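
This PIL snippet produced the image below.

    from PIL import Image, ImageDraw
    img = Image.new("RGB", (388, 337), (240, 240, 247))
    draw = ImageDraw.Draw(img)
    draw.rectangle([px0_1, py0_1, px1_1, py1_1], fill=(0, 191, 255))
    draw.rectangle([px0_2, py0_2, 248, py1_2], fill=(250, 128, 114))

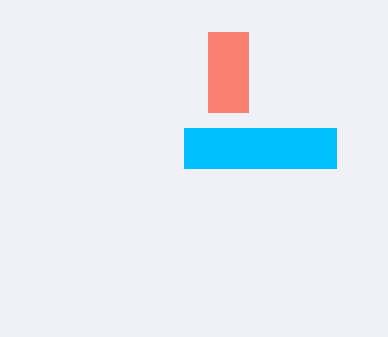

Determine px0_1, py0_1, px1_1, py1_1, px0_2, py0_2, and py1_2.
px0_1 = 184
py0_1 = 128
px1_1 = 336
py1_1 = 168
px0_2 = 208
py0_2 = 32
py1_2 = 112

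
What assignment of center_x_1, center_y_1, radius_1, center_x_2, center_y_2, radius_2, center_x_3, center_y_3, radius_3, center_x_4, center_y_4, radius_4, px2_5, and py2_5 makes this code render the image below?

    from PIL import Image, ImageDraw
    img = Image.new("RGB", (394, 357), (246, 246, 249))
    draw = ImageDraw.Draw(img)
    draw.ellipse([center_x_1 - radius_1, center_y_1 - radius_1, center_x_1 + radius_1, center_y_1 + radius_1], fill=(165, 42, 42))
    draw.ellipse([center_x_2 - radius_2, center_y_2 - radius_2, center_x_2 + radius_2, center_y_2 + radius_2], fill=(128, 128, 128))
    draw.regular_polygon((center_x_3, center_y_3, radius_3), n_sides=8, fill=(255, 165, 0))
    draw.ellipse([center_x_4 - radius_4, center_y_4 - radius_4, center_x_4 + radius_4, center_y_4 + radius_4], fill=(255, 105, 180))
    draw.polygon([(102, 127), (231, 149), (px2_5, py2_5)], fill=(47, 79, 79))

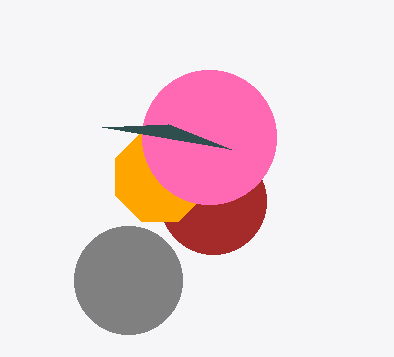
center_x_1 = 213
center_y_1 = 201
radius_1 = 53
center_x_2 = 128
center_y_2 = 280
radius_2 = 54
center_x_3 = 160
center_y_3 = 177
radius_3 = 48
center_x_4 = 209
center_y_4 = 137
radius_4 = 67
px2_5 = 168
py2_5 = 124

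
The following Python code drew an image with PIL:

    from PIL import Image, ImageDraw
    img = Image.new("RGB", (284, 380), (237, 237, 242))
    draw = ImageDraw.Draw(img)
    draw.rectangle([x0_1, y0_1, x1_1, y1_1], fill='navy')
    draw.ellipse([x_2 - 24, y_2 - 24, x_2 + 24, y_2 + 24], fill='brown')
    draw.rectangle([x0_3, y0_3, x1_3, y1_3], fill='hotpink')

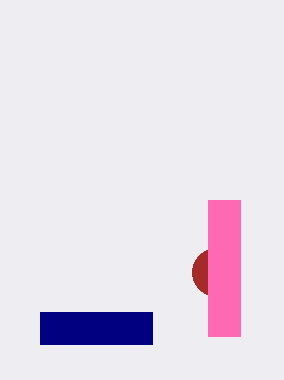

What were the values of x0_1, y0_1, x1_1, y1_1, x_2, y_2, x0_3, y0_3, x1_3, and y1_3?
x0_1 = 40
y0_1 = 312
x1_1 = 152
y1_1 = 344
x_2 = 216
y_2 = 272
x0_3 = 208
y0_3 = 200
x1_3 = 240
y1_3 = 336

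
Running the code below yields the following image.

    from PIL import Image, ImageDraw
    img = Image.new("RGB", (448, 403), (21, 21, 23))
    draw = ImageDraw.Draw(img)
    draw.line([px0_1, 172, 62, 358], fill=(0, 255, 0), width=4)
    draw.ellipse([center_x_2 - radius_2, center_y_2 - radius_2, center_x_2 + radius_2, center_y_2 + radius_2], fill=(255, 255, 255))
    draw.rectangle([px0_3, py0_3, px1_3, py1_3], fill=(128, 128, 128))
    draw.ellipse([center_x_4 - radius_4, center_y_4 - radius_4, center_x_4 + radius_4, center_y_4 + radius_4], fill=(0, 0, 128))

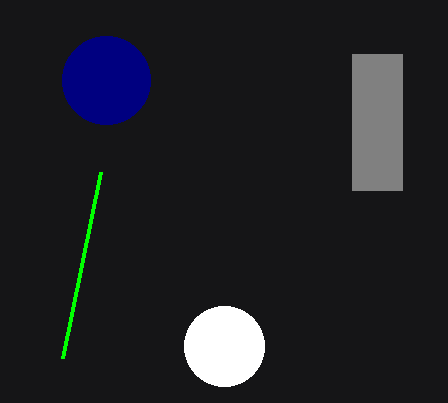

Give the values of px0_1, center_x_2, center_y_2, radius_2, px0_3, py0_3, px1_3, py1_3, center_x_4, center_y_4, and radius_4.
px0_1 = 100; center_x_2 = 224; center_y_2 = 346; radius_2 = 40; px0_3 = 352; py0_3 = 54; px1_3 = 402; py1_3 = 190; center_x_4 = 106; center_y_4 = 80; radius_4 = 44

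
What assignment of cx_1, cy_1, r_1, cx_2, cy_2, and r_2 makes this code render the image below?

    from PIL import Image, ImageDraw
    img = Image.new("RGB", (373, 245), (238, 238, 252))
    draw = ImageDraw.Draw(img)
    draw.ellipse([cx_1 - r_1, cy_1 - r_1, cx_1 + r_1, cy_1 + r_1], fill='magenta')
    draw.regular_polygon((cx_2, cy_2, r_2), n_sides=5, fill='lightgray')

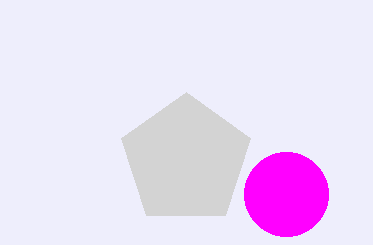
cx_1 = 286, cy_1 = 194, r_1 = 42, cx_2 = 186, cy_2 = 160, r_2 = 68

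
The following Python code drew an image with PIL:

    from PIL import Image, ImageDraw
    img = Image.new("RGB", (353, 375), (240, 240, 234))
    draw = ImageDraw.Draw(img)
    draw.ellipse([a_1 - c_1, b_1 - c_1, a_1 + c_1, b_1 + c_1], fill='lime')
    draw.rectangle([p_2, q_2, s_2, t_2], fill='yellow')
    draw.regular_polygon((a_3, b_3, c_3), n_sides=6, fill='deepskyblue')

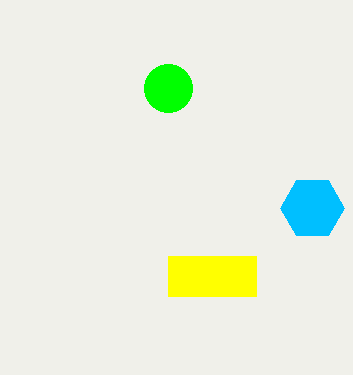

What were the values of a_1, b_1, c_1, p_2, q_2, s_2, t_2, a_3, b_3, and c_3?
a_1 = 168
b_1 = 88
c_1 = 24
p_2 = 168
q_2 = 256
s_2 = 256
t_2 = 296
a_3 = 312
b_3 = 208
c_3 = 32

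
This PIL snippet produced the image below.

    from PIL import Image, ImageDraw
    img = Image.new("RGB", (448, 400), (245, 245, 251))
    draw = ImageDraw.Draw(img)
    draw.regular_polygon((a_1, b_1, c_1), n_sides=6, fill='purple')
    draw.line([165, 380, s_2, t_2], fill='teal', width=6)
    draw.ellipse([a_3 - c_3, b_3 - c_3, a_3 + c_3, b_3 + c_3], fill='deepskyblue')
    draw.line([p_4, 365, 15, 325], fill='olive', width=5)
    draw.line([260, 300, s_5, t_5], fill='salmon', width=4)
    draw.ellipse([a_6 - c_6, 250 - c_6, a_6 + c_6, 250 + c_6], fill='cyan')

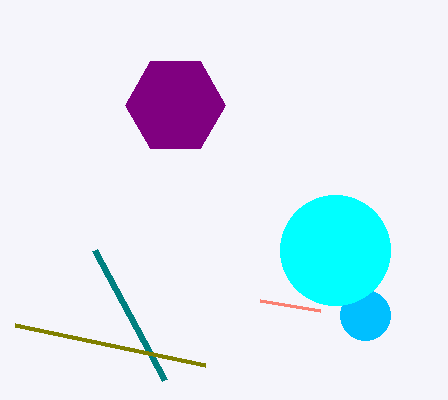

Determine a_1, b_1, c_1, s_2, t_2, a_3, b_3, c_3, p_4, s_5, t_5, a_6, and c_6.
a_1 = 175; b_1 = 105; c_1 = 50; s_2 = 95; t_2 = 250; a_3 = 365; b_3 = 315; c_3 = 25; p_4 = 205; s_5 = 320; t_5 = 310; a_6 = 335; c_6 = 55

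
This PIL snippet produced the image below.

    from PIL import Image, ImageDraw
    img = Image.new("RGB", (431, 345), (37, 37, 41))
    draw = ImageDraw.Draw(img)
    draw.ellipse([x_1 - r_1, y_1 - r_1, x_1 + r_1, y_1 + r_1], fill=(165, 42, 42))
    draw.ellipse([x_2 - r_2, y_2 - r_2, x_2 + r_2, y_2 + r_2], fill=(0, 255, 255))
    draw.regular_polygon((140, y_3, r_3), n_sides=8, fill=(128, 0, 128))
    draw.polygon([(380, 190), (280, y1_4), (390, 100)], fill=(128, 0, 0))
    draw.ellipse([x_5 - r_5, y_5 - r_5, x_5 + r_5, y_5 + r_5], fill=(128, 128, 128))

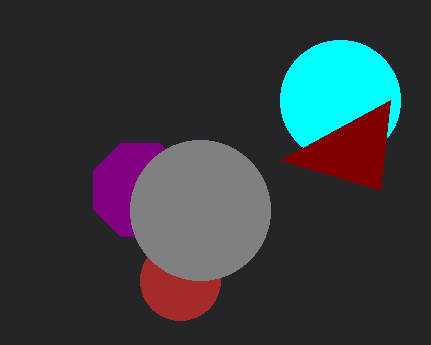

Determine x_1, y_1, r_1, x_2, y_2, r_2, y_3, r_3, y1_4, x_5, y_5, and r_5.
x_1 = 180; y_1 = 280; r_1 = 40; x_2 = 340; y_2 = 100; r_2 = 60; y_3 = 190; r_3 = 50; y1_4 = 160; x_5 = 200; y_5 = 210; r_5 = 70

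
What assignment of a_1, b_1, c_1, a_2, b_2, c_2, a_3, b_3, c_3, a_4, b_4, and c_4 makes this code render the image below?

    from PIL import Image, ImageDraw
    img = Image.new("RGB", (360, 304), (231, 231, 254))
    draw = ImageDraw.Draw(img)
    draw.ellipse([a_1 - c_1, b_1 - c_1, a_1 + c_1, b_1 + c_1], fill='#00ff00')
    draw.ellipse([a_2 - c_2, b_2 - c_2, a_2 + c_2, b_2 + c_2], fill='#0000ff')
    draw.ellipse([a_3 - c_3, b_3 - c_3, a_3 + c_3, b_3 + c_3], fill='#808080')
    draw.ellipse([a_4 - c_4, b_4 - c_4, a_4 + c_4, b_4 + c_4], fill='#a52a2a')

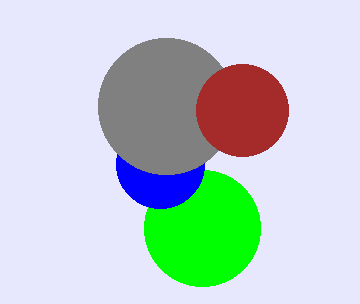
a_1 = 202, b_1 = 228, c_1 = 58, a_2 = 160, b_2 = 164, c_2 = 44, a_3 = 166, b_3 = 106, c_3 = 68, a_4 = 242, b_4 = 110, c_4 = 46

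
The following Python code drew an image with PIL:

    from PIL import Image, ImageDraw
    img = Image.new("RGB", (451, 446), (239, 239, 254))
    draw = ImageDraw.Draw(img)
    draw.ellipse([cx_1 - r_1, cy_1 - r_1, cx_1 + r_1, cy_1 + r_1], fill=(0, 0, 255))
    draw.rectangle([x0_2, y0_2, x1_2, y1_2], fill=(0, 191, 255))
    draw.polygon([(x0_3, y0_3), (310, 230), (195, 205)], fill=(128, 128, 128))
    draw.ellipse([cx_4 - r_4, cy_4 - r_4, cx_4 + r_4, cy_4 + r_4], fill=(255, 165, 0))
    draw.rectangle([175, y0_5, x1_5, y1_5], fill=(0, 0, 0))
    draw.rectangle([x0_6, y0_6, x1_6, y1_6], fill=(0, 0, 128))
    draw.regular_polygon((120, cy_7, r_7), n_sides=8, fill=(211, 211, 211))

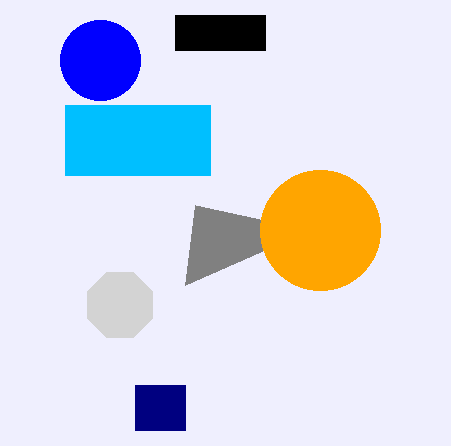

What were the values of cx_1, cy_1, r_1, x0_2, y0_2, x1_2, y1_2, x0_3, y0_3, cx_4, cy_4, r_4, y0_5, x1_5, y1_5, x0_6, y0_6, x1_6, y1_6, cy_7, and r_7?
cx_1 = 100, cy_1 = 60, r_1 = 40, x0_2 = 65, y0_2 = 105, x1_2 = 210, y1_2 = 175, x0_3 = 185, y0_3 = 285, cx_4 = 320, cy_4 = 230, r_4 = 60, y0_5 = 15, x1_5 = 265, y1_5 = 50, x0_6 = 135, y0_6 = 385, x1_6 = 185, y1_6 = 430, cy_7 = 305, r_7 = 35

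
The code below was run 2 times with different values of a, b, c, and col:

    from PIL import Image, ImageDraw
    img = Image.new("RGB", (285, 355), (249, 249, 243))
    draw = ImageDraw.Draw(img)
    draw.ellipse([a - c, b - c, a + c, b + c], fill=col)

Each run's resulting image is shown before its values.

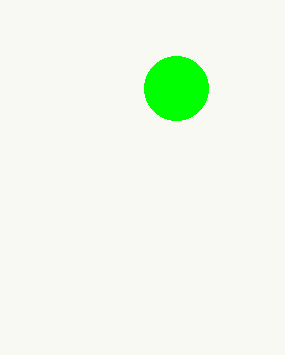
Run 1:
a = 176, b = 88, c = 32, col = 'lime'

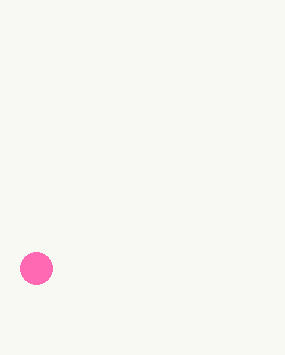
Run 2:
a = 36
b = 268
c = 16
col = 'hotpink'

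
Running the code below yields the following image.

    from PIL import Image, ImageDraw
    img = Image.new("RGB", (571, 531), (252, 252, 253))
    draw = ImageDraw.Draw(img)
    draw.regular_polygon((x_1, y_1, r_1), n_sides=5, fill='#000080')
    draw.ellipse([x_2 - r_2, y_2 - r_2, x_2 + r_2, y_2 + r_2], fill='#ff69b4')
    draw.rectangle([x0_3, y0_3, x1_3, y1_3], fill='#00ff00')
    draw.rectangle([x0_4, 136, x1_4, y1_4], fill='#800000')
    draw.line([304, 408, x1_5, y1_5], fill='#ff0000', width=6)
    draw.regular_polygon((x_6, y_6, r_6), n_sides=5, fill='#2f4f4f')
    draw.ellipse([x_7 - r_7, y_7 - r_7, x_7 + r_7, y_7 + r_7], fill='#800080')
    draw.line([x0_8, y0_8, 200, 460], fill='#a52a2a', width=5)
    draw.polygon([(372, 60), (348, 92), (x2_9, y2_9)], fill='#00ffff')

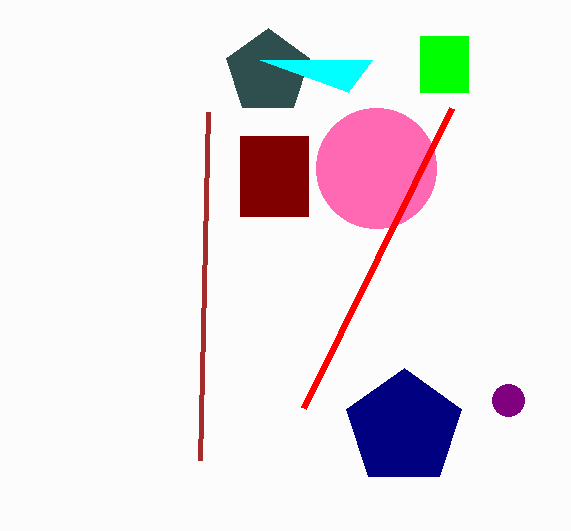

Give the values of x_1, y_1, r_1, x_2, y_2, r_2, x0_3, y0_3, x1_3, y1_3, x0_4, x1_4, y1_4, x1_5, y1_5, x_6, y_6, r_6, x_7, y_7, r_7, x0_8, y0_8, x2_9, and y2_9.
x_1 = 404
y_1 = 428
r_1 = 60
x_2 = 376
y_2 = 168
r_2 = 60
x0_3 = 420
y0_3 = 36
x1_3 = 468
y1_3 = 92
x0_4 = 240
x1_4 = 308
y1_4 = 216
x1_5 = 452
y1_5 = 108
x_6 = 268
y_6 = 72
r_6 = 44
x_7 = 508
y_7 = 400
r_7 = 16
x0_8 = 208
y0_8 = 112
x2_9 = 260
y2_9 = 60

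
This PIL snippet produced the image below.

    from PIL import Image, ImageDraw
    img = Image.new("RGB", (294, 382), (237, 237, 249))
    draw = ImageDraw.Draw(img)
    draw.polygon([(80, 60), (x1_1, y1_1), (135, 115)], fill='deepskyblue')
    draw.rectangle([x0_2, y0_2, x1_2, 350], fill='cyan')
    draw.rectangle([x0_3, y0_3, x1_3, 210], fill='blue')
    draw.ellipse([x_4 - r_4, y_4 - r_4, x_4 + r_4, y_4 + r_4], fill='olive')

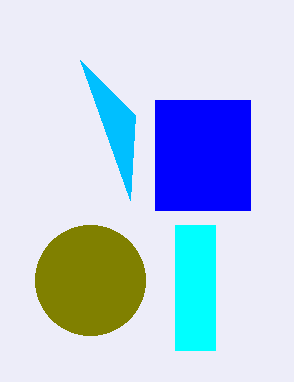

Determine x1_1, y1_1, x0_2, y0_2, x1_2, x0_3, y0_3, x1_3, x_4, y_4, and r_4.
x1_1 = 130, y1_1 = 200, x0_2 = 175, y0_2 = 225, x1_2 = 215, x0_3 = 155, y0_3 = 100, x1_3 = 250, x_4 = 90, y_4 = 280, r_4 = 55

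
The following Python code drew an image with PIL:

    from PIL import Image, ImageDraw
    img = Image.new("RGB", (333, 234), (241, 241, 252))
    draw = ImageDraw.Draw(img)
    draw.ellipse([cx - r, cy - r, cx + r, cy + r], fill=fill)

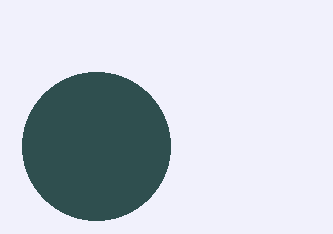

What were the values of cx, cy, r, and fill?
cx = 96, cy = 146, r = 74, fill = 'darkslategray'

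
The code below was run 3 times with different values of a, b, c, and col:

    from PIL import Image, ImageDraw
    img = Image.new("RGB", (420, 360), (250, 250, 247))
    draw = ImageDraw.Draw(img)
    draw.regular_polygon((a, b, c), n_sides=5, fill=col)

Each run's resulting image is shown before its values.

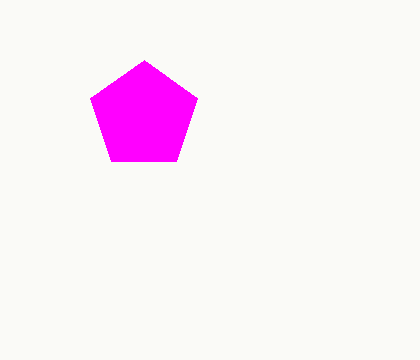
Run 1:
a = 144
b = 116
c = 56
col = 'magenta'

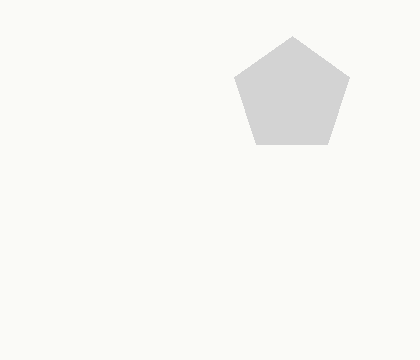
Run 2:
a = 292; b = 96; c = 60; col = 'lightgray'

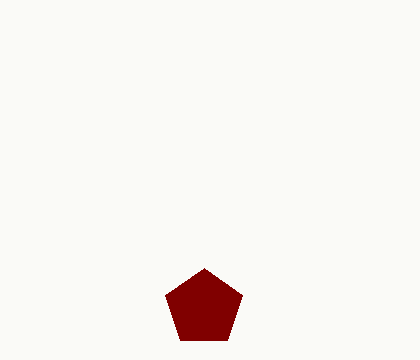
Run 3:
a = 204; b = 308; c = 40; col = 'maroon'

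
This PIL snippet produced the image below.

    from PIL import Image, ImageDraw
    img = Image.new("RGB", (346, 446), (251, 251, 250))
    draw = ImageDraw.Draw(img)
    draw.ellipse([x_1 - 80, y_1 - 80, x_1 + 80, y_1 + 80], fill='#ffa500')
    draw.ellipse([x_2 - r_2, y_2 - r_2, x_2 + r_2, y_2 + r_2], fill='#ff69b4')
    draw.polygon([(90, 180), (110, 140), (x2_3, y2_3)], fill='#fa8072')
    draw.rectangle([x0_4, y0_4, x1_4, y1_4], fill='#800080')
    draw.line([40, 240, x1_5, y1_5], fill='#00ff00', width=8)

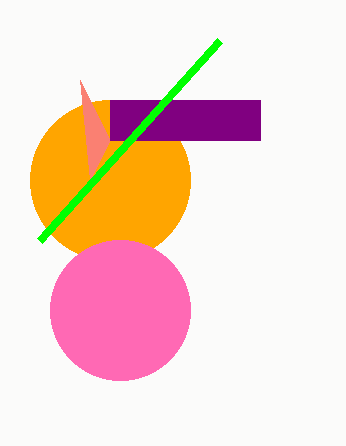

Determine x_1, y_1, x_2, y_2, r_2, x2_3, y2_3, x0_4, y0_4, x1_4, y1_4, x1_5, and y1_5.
x_1 = 110, y_1 = 180, x_2 = 120, y_2 = 310, r_2 = 70, x2_3 = 80, y2_3 = 80, x0_4 = 110, y0_4 = 100, x1_4 = 260, y1_4 = 140, x1_5 = 220, y1_5 = 40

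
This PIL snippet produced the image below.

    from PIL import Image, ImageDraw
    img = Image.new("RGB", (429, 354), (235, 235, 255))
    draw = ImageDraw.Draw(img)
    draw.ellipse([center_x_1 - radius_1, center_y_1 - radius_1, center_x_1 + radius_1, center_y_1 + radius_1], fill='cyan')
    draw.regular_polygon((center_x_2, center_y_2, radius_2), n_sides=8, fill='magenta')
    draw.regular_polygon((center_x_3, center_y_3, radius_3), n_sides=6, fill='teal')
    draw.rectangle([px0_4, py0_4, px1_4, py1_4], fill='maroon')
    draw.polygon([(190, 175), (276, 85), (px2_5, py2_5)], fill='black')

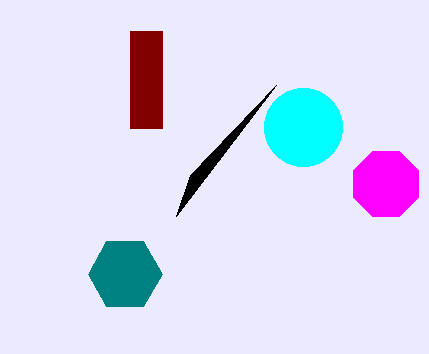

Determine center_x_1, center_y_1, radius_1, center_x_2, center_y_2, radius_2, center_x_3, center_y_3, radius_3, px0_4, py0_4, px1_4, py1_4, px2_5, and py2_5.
center_x_1 = 303, center_y_1 = 127, radius_1 = 39, center_x_2 = 386, center_y_2 = 184, radius_2 = 35, center_x_3 = 125, center_y_3 = 274, radius_3 = 37, px0_4 = 130, py0_4 = 31, px1_4 = 162, py1_4 = 128, px2_5 = 176, py2_5 = 216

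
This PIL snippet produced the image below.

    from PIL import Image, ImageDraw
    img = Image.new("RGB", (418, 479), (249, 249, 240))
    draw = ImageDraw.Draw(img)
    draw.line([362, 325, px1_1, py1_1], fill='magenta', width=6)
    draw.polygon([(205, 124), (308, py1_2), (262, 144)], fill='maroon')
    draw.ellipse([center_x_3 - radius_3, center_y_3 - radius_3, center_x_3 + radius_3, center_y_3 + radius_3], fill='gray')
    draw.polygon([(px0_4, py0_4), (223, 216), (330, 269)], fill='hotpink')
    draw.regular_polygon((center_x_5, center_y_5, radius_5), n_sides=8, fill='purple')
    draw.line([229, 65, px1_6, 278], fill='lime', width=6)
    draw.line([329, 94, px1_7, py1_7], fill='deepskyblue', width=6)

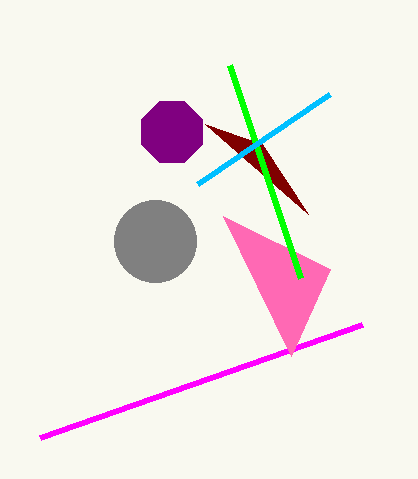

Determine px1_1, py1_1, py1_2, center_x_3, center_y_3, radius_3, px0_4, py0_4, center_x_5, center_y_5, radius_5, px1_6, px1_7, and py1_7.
px1_1 = 40, py1_1 = 438, py1_2 = 214, center_x_3 = 155, center_y_3 = 241, radius_3 = 41, px0_4 = 291, py0_4 = 356, center_x_5 = 172, center_y_5 = 132, radius_5 = 33, px1_6 = 300, px1_7 = 197, py1_7 = 184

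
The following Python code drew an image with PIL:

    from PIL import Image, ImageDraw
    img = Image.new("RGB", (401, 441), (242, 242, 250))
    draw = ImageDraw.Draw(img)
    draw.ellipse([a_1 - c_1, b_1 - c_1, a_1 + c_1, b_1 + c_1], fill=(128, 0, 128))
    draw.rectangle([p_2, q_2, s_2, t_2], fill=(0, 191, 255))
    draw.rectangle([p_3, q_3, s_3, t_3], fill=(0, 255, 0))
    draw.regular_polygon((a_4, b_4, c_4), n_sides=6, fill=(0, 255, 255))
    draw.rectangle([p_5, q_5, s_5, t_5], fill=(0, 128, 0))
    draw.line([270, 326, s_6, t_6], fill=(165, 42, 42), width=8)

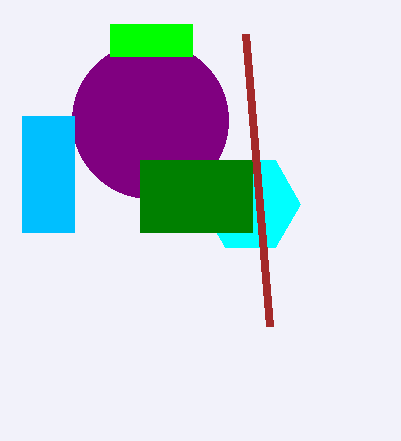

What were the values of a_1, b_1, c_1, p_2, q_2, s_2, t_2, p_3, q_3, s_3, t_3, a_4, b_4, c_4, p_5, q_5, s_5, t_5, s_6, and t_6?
a_1 = 150; b_1 = 120; c_1 = 78; p_2 = 22; q_2 = 116; s_2 = 74; t_2 = 232; p_3 = 110; q_3 = 24; s_3 = 192; t_3 = 56; a_4 = 250; b_4 = 204; c_4 = 50; p_5 = 140; q_5 = 160; s_5 = 252; t_5 = 232; s_6 = 246; t_6 = 34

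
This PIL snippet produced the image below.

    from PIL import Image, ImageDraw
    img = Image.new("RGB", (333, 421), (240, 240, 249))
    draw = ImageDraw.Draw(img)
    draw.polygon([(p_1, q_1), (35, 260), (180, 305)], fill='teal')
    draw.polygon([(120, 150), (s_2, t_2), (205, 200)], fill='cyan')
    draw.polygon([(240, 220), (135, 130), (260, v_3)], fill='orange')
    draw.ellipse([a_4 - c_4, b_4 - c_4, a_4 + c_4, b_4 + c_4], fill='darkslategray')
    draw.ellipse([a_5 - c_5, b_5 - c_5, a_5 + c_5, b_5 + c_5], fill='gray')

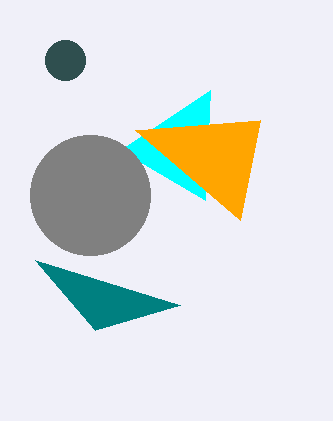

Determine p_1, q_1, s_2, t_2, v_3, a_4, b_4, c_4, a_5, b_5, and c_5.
p_1 = 95
q_1 = 330
s_2 = 210
t_2 = 90
v_3 = 120
a_4 = 65
b_4 = 60
c_4 = 20
a_5 = 90
b_5 = 195
c_5 = 60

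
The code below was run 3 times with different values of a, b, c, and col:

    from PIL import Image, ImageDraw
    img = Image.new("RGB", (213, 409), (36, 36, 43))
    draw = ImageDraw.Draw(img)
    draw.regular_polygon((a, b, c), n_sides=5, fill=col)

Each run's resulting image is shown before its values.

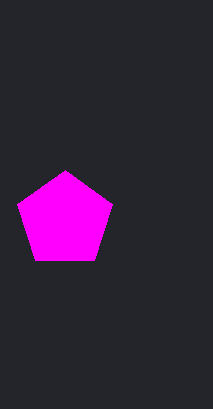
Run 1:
a = 65
b = 220
c = 50
col = 'magenta'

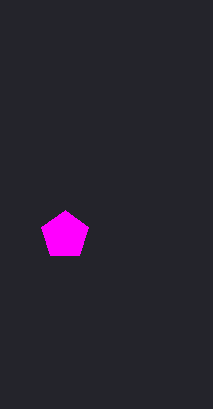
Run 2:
a = 65; b = 235; c = 25; col = 'magenta'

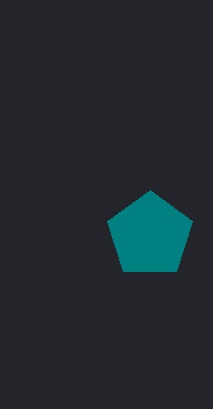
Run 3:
a = 150, b = 235, c = 45, col = 'teal'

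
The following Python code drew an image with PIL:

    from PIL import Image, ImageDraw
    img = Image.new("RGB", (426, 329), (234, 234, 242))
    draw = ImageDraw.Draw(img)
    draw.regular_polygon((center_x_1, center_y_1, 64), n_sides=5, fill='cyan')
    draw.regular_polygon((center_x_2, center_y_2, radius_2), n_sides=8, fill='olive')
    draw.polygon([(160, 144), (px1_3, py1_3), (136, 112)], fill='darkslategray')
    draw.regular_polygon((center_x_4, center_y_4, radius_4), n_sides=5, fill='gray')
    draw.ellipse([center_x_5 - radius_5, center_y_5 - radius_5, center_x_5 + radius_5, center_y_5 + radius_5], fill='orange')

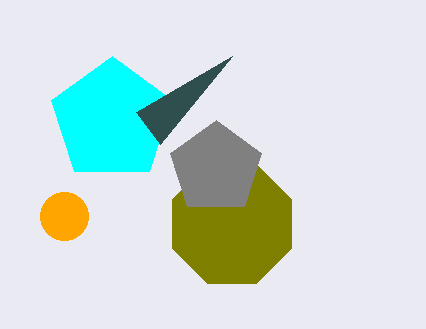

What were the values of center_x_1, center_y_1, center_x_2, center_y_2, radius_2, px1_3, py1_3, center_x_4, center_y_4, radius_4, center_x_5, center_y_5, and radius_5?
center_x_1 = 112, center_y_1 = 120, center_x_2 = 232, center_y_2 = 224, radius_2 = 64, px1_3 = 232, py1_3 = 56, center_x_4 = 216, center_y_4 = 168, radius_4 = 48, center_x_5 = 64, center_y_5 = 216, radius_5 = 24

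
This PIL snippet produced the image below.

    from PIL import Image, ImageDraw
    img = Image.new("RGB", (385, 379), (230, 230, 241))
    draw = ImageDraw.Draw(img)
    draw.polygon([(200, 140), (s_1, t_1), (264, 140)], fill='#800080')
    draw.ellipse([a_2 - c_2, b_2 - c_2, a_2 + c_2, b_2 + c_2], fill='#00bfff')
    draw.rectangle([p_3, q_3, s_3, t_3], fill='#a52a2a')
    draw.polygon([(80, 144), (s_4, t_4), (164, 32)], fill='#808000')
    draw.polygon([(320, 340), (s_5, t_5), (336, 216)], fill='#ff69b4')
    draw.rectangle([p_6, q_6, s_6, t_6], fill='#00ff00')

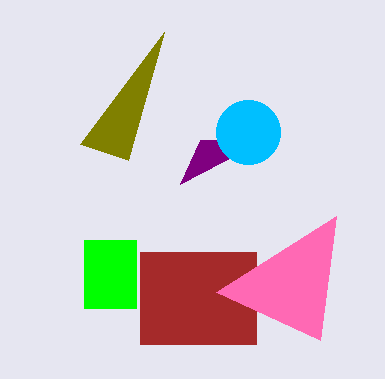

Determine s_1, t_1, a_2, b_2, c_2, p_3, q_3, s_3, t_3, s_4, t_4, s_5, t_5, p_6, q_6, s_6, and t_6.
s_1 = 180
t_1 = 184
a_2 = 248
b_2 = 132
c_2 = 32
p_3 = 140
q_3 = 252
s_3 = 256
t_3 = 344
s_4 = 128
t_4 = 160
s_5 = 216
t_5 = 292
p_6 = 84
q_6 = 240
s_6 = 136
t_6 = 308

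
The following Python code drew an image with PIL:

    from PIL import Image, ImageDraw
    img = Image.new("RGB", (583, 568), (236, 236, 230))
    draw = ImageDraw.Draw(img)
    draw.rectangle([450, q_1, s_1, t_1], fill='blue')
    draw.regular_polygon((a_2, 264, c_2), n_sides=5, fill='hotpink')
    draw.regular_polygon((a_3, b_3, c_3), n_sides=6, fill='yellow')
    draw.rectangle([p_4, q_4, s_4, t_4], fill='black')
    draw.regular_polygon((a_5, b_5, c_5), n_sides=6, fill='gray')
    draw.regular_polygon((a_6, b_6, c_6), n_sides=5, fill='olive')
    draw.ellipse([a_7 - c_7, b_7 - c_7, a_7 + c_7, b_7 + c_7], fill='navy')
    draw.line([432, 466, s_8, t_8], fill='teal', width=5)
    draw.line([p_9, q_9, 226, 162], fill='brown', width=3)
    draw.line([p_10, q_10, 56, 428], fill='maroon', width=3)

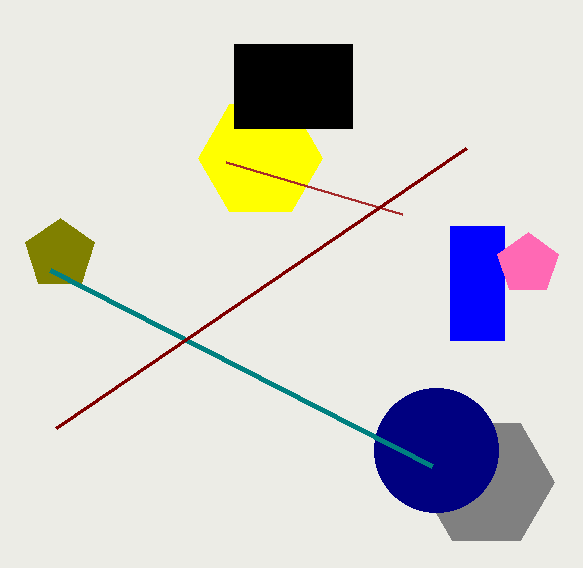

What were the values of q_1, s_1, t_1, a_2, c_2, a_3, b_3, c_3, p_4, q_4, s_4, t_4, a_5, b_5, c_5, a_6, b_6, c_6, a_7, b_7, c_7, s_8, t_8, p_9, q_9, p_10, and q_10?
q_1 = 226, s_1 = 504, t_1 = 340, a_2 = 528, c_2 = 32, a_3 = 260, b_3 = 158, c_3 = 62, p_4 = 234, q_4 = 44, s_4 = 352, t_4 = 128, a_5 = 486, b_5 = 482, c_5 = 68, a_6 = 60, b_6 = 254, c_6 = 36, a_7 = 436, b_7 = 450, c_7 = 62, s_8 = 50, t_8 = 270, p_9 = 402, q_9 = 214, p_10 = 466, q_10 = 148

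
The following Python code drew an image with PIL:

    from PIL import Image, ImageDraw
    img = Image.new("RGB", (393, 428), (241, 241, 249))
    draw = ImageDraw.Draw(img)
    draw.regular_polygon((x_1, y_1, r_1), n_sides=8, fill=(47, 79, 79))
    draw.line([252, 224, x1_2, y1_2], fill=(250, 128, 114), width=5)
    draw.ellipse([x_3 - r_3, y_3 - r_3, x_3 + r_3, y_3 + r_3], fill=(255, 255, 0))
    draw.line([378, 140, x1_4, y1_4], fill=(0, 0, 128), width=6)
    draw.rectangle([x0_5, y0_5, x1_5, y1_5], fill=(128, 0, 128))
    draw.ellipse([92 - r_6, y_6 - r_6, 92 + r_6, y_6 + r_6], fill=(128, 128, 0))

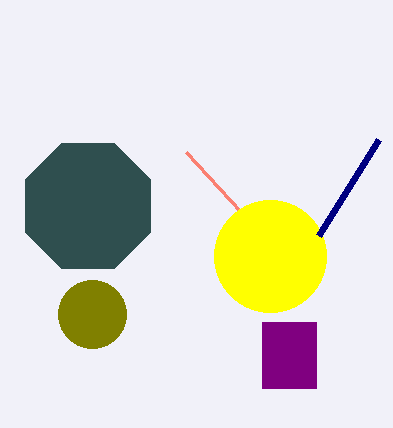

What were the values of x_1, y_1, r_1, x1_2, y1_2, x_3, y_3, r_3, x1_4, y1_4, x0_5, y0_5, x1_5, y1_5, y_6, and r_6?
x_1 = 88, y_1 = 206, r_1 = 68, x1_2 = 186, y1_2 = 152, x_3 = 270, y_3 = 256, r_3 = 56, x1_4 = 318, y1_4 = 236, x0_5 = 262, y0_5 = 322, x1_5 = 316, y1_5 = 388, y_6 = 314, r_6 = 34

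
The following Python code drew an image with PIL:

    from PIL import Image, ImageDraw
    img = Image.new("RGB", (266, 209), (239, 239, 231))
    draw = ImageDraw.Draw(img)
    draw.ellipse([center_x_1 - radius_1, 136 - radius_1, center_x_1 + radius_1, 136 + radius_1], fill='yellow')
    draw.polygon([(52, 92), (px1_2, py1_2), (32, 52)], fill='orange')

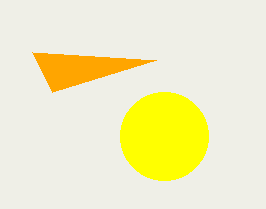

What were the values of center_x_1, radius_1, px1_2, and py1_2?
center_x_1 = 164; radius_1 = 44; px1_2 = 156; py1_2 = 60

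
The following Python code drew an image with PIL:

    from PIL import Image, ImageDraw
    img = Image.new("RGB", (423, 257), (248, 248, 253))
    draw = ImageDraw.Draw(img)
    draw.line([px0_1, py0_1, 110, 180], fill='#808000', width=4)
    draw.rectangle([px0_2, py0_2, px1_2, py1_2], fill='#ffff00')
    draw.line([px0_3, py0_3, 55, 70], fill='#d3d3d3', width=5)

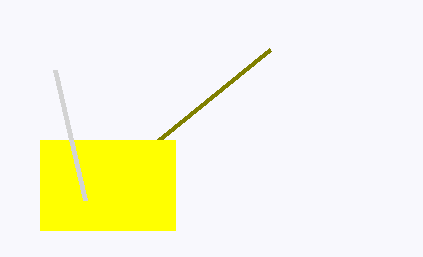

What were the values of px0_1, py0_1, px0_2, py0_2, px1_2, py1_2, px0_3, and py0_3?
px0_1 = 270; py0_1 = 50; px0_2 = 40; py0_2 = 140; px1_2 = 175; py1_2 = 230; px0_3 = 85; py0_3 = 200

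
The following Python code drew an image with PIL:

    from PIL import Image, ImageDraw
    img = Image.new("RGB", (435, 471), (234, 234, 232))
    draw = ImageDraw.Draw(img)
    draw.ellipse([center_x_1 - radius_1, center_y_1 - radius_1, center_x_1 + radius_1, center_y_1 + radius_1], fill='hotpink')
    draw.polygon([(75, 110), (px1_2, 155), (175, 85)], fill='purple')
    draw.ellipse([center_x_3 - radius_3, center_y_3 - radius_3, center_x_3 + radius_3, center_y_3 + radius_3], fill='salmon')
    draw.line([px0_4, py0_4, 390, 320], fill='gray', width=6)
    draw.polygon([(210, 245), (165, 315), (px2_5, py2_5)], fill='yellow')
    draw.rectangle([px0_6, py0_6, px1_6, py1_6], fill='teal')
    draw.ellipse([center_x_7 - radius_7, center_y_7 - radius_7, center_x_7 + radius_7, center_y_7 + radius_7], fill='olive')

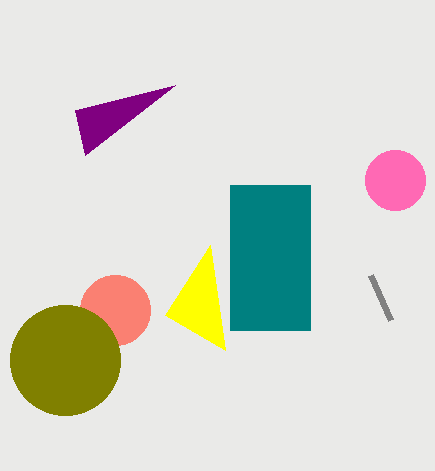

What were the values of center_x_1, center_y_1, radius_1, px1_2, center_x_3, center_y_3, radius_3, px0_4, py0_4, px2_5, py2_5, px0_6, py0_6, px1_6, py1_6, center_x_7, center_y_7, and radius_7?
center_x_1 = 395
center_y_1 = 180
radius_1 = 30
px1_2 = 85
center_x_3 = 115
center_y_3 = 310
radius_3 = 35
px0_4 = 370
py0_4 = 275
px2_5 = 225
py2_5 = 350
px0_6 = 230
py0_6 = 185
px1_6 = 310
py1_6 = 330
center_x_7 = 65
center_y_7 = 360
radius_7 = 55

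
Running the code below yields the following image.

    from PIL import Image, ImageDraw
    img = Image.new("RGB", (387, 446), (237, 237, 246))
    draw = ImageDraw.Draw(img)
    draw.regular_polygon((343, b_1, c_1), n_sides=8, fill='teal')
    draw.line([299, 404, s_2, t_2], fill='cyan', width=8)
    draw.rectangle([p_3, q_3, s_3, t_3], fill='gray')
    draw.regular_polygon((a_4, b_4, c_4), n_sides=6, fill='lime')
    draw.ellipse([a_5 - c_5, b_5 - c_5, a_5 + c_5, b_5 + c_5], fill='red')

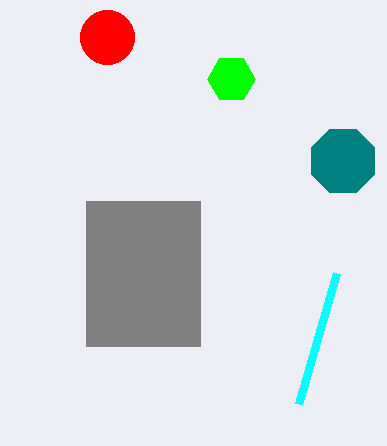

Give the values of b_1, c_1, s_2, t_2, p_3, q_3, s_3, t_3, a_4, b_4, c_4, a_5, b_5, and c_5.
b_1 = 161, c_1 = 34, s_2 = 337, t_2 = 273, p_3 = 86, q_3 = 201, s_3 = 200, t_3 = 346, a_4 = 231, b_4 = 79, c_4 = 24, a_5 = 107, b_5 = 37, c_5 = 27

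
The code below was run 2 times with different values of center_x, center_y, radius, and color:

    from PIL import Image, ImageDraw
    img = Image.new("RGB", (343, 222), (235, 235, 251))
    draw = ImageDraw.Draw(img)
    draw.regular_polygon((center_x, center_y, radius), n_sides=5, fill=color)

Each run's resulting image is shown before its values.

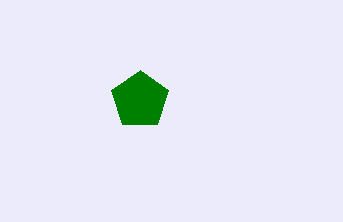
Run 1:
center_x = 140
center_y = 100
radius = 30
color = 'green'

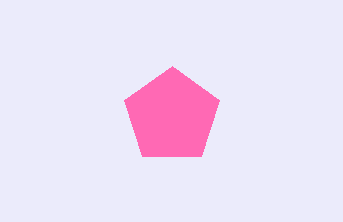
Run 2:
center_x = 172
center_y = 116
radius = 50
color = 'hotpink'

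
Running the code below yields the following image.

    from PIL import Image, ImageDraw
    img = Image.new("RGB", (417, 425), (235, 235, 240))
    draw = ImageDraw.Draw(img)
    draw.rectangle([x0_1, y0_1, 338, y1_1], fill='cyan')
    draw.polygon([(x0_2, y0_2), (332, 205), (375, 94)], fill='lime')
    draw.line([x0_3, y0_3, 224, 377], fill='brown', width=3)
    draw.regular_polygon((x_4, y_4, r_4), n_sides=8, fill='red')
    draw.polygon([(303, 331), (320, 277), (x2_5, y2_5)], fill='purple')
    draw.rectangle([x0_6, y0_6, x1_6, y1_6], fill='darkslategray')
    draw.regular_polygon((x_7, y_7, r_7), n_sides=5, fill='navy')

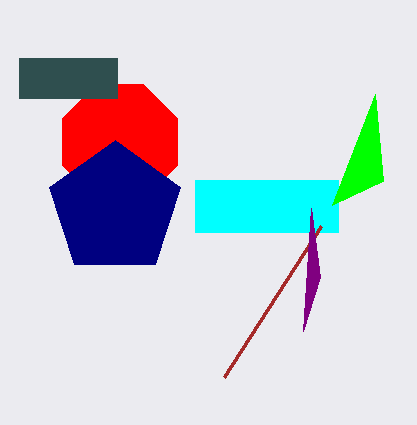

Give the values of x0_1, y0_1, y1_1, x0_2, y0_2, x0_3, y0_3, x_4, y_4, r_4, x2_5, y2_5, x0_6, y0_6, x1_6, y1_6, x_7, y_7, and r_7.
x0_1 = 195, y0_1 = 180, y1_1 = 232, x0_2 = 383, y0_2 = 181, x0_3 = 321, y0_3 = 226, x_4 = 120, y_4 = 142, r_4 = 62, x2_5 = 311, y2_5 = 208, x0_6 = 19, y0_6 = 58, x1_6 = 117, y1_6 = 98, x_7 = 115, y_7 = 209, r_7 = 69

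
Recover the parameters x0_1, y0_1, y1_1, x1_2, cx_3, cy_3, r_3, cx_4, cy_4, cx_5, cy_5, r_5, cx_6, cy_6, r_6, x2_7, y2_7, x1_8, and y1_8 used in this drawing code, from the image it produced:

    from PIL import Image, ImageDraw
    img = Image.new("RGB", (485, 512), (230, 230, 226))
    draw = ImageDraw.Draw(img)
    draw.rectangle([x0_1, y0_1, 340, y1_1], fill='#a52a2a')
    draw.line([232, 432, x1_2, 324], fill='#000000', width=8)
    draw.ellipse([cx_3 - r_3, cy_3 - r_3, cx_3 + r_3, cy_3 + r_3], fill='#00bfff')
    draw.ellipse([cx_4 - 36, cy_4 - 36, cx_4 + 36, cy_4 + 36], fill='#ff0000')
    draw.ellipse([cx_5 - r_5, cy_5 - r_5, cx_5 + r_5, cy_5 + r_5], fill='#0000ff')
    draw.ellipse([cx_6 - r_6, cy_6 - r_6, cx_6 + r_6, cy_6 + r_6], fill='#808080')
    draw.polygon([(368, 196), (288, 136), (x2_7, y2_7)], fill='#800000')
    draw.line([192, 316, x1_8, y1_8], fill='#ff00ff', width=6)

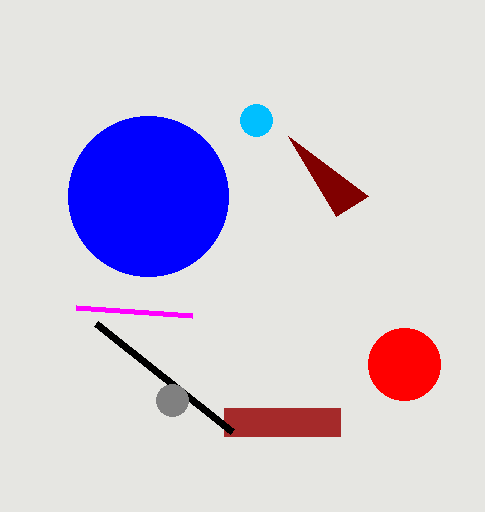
x0_1 = 224; y0_1 = 408; y1_1 = 436; x1_2 = 96; cx_3 = 256; cy_3 = 120; r_3 = 16; cx_4 = 404; cy_4 = 364; cx_5 = 148; cy_5 = 196; r_5 = 80; cx_6 = 172; cy_6 = 400; r_6 = 16; x2_7 = 336; y2_7 = 216; x1_8 = 76; y1_8 = 308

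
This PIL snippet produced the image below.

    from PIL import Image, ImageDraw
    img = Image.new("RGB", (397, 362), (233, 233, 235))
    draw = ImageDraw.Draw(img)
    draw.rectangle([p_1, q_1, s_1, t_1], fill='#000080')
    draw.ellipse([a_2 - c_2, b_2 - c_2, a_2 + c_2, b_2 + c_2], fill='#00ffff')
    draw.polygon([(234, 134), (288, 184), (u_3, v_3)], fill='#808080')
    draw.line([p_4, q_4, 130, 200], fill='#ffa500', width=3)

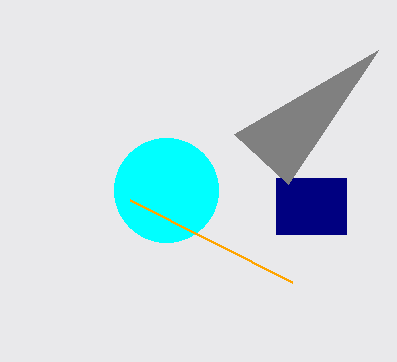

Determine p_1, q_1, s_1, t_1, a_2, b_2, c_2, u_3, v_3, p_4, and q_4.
p_1 = 276; q_1 = 178; s_1 = 346; t_1 = 234; a_2 = 166; b_2 = 190; c_2 = 52; u_3 = 378; v_3 = 50; p_4 = 292; q_4 = 282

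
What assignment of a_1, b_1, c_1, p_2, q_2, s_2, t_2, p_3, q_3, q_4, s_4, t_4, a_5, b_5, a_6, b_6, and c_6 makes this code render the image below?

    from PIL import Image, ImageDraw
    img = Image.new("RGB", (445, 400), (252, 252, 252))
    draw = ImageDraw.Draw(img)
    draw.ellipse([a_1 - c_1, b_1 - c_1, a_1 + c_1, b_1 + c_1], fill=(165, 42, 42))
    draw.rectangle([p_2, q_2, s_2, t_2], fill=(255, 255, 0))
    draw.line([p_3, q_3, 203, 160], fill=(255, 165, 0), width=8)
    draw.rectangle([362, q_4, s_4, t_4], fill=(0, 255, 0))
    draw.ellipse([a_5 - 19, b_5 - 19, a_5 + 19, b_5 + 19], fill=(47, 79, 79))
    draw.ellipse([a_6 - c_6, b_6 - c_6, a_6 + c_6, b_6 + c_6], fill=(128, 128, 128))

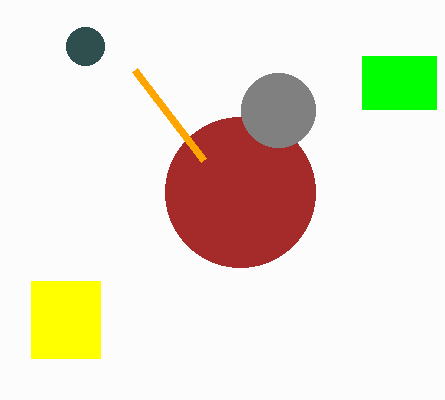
a_1 = 240
b_1 = 192
c_1 = 75
p_2 = 31
q_2 = 281
s_2 = 100
t_2 = 358
p_3 = 134
q_3 = 70
q_4 = 56
s_4 = 436
t_4 = 109
a_5 = 85
b_5 = 46
a_6 = 278
b_6 = 110
c_6 = 37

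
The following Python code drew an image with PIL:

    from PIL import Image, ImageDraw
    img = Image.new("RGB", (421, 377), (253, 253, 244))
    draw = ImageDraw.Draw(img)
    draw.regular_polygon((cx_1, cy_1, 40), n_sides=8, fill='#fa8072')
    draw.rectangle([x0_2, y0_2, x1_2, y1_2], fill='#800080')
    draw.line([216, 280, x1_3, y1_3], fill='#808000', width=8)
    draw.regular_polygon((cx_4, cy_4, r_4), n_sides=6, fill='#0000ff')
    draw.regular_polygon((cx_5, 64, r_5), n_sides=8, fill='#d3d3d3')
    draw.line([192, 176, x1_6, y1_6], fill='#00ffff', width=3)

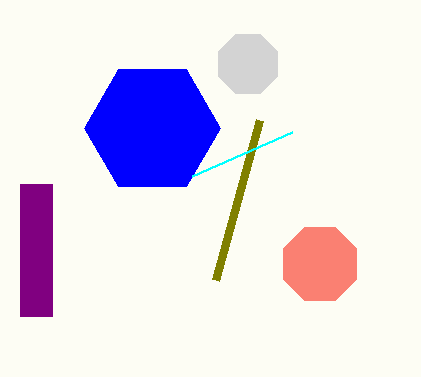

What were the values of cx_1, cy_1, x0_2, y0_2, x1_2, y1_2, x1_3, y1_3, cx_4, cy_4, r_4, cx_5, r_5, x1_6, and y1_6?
cx_1 = 320; cy_1 = 264; x0_2 = 20; y0_2 = 184; x1_2 = 52; y1_2 = 316; x1_3 = 260; y1_3 = 120; cx_4 = 152; cy_4 = 128; r_4 = 68; cx_5 = 248; r_5 = 32; x1_6 = 292; y1_6 = 132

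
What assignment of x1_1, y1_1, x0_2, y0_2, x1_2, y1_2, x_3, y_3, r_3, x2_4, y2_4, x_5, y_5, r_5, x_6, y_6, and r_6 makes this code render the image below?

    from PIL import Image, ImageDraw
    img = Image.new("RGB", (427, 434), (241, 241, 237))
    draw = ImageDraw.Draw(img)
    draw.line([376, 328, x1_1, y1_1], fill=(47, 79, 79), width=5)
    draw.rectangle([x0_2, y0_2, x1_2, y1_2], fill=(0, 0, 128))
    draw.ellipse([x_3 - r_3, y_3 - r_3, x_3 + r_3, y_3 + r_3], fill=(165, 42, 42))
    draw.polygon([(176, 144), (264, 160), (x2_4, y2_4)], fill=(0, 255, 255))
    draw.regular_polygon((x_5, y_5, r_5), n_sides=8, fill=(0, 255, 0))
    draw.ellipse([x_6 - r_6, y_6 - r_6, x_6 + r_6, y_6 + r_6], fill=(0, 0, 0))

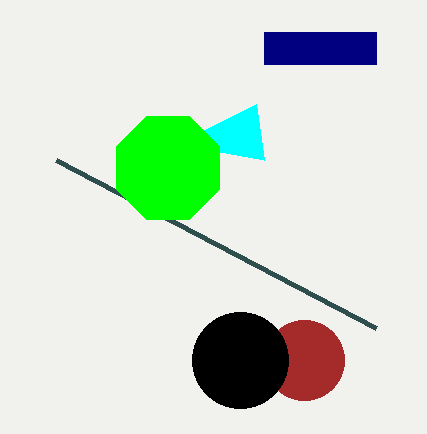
x1_1 = 56, y1_1 = 160, x0_2 = 264, y0_2 = 32, x1_2 = 376, y1_2 = 64, x_3 = 304, y_3 = 360, r_3 = 40, x2_4 = 256, y2_4 = 104, x_5 = 168, y_5 = 168, r_5 = 56, x_6 = 240, y_6 = 360, r_6 = 48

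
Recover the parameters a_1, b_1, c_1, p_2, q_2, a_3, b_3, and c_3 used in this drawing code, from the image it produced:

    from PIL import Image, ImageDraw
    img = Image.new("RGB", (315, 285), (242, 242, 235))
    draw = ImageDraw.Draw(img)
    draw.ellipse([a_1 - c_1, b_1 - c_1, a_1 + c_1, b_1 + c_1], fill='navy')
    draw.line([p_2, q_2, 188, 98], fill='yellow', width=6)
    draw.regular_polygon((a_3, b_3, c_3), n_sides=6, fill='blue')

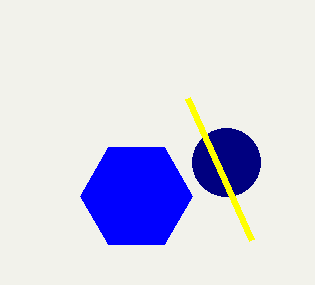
a_1 = 226, b_1 = 162, c_1 = 34, p_2 = 252, q_2 = 240, a_3 = 136, b_3 = 196, c_3 = 56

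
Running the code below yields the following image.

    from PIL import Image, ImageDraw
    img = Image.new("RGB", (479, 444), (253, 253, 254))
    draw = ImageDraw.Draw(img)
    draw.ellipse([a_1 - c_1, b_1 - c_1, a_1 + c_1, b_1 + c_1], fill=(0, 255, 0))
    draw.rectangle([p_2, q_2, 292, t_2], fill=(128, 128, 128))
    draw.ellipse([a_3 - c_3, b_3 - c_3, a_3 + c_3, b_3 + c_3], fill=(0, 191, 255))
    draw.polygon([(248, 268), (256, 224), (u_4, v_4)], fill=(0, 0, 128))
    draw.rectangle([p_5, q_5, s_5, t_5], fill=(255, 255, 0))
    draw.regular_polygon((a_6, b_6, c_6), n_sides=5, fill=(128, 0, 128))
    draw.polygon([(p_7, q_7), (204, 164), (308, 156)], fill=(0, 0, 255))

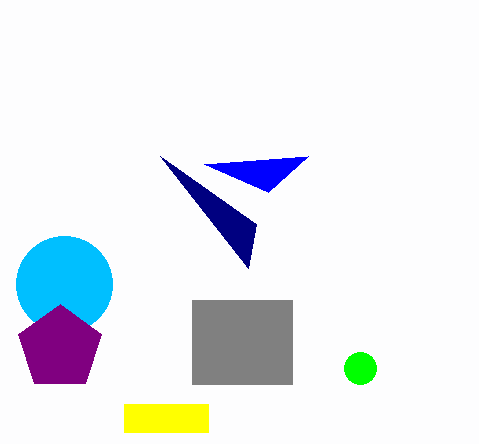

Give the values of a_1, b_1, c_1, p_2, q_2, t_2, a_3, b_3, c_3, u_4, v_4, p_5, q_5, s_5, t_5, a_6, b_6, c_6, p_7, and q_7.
a_1 = 360; b_1 = 368; c_1 = 16; p_2 = 192; q_2 = 300; t_2 = 384; a_3 = 64; b_3 = 284; c_3 = 48; u_4 = 160; v_4 = 156; p_5 = 124; q_5 = 404; s_5 = 208; t_5 = 432; a_6 = 60; b_6 = 348; c_6 = 44; p_7 = 268; q_7 = 192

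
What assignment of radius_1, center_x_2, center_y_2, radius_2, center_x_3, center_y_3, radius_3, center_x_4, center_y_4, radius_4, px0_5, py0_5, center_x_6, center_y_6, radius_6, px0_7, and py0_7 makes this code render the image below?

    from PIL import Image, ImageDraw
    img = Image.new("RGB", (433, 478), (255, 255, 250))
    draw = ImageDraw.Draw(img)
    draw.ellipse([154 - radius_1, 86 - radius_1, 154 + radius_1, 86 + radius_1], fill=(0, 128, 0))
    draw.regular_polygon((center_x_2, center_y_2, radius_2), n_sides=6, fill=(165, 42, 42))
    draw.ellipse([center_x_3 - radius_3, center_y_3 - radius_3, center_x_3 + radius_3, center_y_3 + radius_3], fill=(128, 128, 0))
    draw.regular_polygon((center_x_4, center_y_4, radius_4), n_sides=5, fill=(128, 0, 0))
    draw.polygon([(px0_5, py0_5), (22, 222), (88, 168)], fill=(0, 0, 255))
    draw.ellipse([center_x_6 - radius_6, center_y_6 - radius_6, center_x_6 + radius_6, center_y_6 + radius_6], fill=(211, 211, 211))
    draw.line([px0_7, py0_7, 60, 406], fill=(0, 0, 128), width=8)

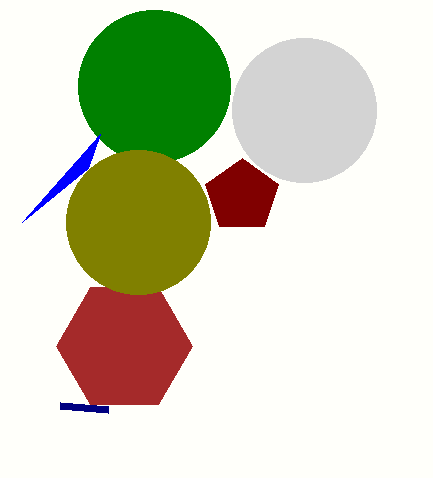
radius_1 = 76
center_x_2 = 124
center_y_2 = 346
radius_2 = 68
center_x_3 = 138
center_y_3 = 222
radius_3 = 72
center_x_4 = 242
center_y_4 = 196
radius_4 = 38
px0_5 = 100
py0_5 = 134
center_x_6 = 304
center_y_6 = 110
radius_6 = 72
px0_7 = 108
py0_7 = 410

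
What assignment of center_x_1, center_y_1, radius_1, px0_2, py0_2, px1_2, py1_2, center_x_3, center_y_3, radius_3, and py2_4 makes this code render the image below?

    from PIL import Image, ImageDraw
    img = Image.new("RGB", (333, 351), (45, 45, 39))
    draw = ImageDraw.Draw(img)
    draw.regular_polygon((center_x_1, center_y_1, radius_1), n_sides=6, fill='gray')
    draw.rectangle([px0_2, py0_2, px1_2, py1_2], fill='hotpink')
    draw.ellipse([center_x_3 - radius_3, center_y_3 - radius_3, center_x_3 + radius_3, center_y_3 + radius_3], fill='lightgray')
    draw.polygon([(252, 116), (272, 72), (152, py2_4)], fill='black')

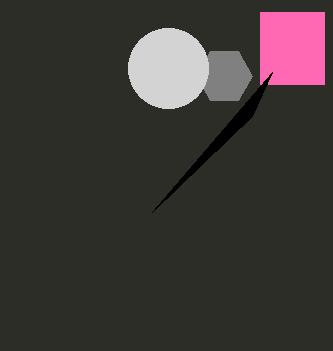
center_x_1 = 224, center_y_1 = 76, radius_1 = 28, px0_2 = 260, py0_2 = 12, px1_2 = 324, py1_2 = 84, center_x_3 = 168, center_y_3 = 68, radius_3 = 40, py2_4 = 212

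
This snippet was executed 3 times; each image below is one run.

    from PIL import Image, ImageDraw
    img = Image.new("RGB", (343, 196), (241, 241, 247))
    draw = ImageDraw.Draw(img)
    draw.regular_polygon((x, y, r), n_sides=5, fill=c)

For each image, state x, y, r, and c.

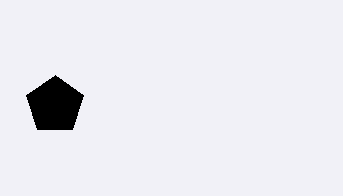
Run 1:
x = 55, y = 105, r = 30, c = 'black'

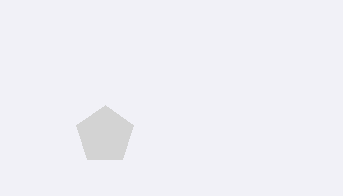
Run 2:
x = 105; y = 135; r = 30; c = 'lightgray'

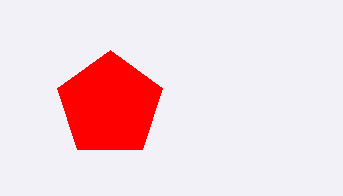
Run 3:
x = 110
y = 105
r = 55
c = 'red'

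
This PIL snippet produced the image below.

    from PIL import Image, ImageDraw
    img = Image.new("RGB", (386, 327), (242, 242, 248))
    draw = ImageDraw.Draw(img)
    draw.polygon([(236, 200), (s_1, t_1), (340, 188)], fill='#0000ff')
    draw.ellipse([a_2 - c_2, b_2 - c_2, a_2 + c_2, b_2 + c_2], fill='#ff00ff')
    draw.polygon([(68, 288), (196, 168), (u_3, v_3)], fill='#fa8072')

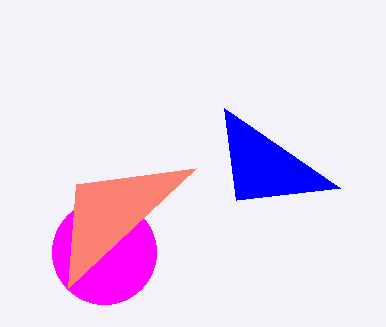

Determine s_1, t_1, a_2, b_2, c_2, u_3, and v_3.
s_1 = 224, t_1 = 108, a_2 = 104, b_2 = 252, c_2 = 52, u_3 = 76, v_3 = 184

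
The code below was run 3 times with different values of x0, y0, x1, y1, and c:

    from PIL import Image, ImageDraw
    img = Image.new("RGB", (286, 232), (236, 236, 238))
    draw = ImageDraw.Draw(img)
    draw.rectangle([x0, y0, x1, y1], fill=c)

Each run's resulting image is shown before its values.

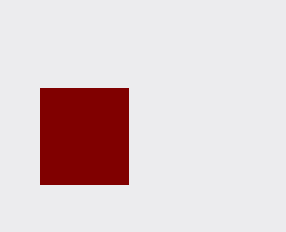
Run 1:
x0 = 40; y0 = 88; x1 = 128; y1 = 184; c = 'maroon'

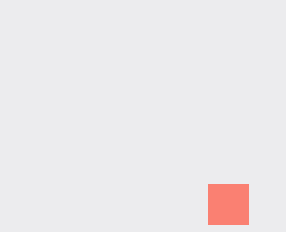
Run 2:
x0 = 208; y0 = 184; x1 = 248; y1 = 224; c = 'salmon'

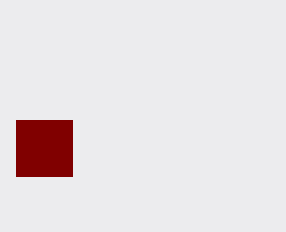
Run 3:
x0 = 16
y0 = 120
x1 = 72
y1 = 176
c = 'maroon'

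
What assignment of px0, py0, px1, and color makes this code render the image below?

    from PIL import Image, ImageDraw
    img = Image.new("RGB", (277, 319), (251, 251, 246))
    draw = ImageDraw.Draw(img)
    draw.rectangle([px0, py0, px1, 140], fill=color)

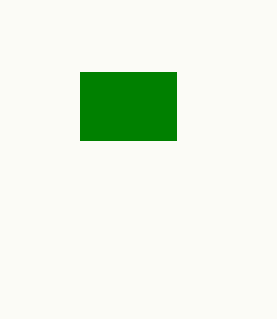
px0 = 80; py0 = 72; px1 = 176; color = 'green'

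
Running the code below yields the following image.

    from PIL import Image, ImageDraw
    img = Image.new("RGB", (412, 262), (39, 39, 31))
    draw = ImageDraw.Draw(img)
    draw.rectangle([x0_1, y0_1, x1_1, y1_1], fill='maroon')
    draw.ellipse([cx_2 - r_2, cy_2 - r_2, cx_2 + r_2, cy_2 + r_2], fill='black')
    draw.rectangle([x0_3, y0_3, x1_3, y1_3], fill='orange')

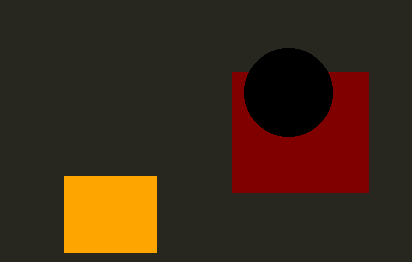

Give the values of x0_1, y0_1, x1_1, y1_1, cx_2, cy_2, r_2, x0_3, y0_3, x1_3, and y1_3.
x0_1 = 232, y0_1 = 72, x1_1 = 368, y1_1 = 192, cx_2 = 288, cy_2 = 92, r_2 = 44, x0_3 = 64, y0_3 = 176, x1_3 = 156, y1_3 = 252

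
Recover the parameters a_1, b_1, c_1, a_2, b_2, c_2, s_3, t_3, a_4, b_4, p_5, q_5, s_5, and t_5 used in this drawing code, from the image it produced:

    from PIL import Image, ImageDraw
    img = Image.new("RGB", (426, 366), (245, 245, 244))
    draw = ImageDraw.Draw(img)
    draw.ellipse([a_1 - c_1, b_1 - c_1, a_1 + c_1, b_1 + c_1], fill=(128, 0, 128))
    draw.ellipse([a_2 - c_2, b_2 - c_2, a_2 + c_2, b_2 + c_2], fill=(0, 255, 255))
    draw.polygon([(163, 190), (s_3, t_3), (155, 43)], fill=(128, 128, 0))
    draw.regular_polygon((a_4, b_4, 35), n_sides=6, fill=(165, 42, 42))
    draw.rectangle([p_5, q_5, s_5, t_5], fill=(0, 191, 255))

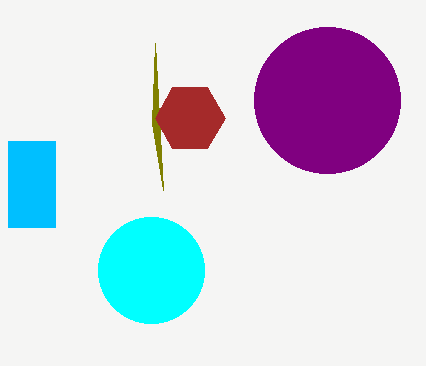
a_1 = 327, b_1 = 100, c_1 = 73, a_2 = 151, b_2 = 270, c_2 = 53, s_3 = 152, t_3 = 123, a_4 = 190, b_4 = 118, p_5 = 8, q_5 = 141, s_5 = 55, t_5 = 227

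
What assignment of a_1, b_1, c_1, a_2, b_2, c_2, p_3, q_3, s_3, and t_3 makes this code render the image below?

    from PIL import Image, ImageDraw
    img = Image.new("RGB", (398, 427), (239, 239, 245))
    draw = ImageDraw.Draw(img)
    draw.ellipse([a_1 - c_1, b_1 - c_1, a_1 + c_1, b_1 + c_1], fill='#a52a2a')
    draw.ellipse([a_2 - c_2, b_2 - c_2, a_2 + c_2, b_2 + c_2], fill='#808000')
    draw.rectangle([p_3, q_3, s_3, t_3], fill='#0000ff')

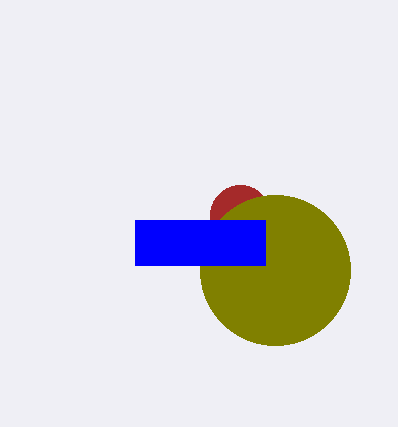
a_1 = 240
b_1 = 215
c_1 = 30
a_2 = 275
b_2 = 270
c_2 = 75
p_3 = 135
q_3 = 220
s_3 = 265
t_3 = 265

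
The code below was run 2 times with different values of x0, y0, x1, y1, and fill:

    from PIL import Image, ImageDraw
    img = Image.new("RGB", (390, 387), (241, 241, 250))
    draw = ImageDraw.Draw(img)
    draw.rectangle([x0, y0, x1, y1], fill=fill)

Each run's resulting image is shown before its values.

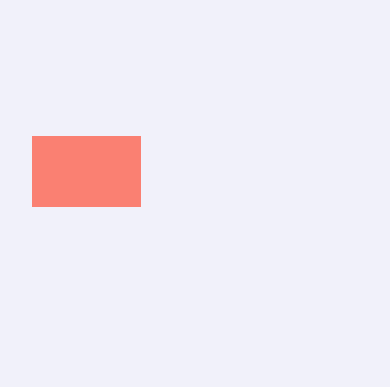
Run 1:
x0 = 32
y0 = 136
x1 = 140
y1 = 206
fill = 'salmon'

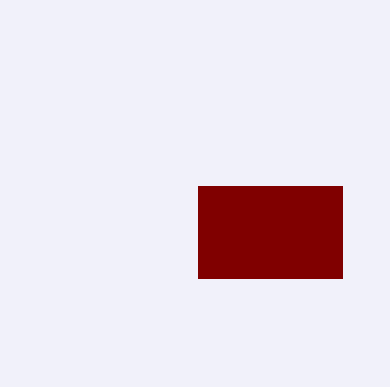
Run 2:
x0 = 198; y0 = 186; x1 = 342; y1 = 278; fill = 'maroon'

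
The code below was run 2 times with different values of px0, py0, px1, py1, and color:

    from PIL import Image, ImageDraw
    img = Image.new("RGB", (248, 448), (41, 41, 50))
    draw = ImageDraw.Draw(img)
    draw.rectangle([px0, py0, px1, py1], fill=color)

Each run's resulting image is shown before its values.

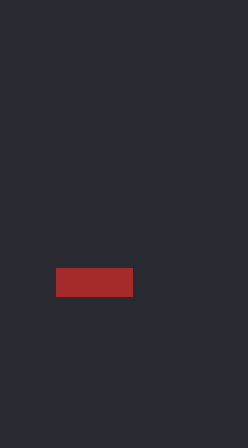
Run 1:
px0 = 56
py0 = 268
px1 = 132
py1 = 296
color = 'brown'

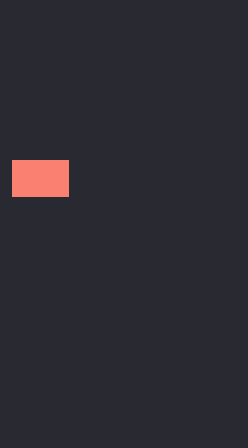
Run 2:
px0 = 12
py0 = 160
px1 = 68
py1 = 196
color = 'salmon'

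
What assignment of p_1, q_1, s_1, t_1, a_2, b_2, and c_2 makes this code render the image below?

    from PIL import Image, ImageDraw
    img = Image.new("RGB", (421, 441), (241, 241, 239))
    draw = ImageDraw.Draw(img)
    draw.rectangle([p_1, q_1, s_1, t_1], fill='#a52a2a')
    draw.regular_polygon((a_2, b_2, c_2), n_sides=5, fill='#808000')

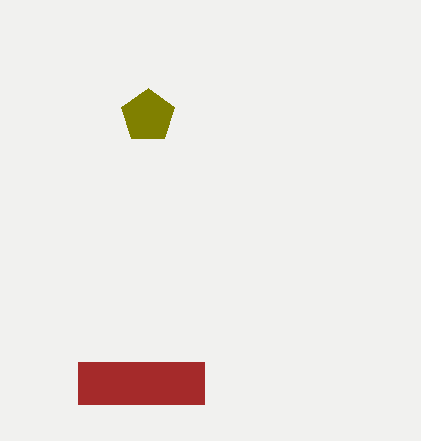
p_1 = 78
q_1 = 362
s_1 = 204
t_1 = 404
a_2 = 148
b_2 = 116
c_2 = 28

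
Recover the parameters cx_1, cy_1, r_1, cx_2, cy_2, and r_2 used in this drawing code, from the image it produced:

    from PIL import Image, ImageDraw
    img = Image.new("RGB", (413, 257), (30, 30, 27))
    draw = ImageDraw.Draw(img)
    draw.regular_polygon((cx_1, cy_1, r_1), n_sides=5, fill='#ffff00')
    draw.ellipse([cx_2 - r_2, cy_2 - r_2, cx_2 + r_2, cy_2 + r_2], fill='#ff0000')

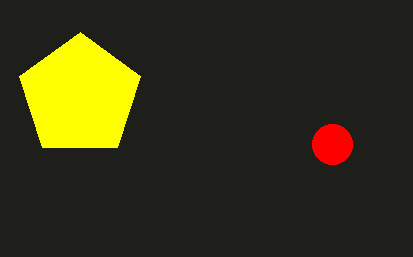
cx_1 = 80
cy_1 = 96
r_1 = 64
cx_2 = 332
cy_2 = 144
r_2 = 20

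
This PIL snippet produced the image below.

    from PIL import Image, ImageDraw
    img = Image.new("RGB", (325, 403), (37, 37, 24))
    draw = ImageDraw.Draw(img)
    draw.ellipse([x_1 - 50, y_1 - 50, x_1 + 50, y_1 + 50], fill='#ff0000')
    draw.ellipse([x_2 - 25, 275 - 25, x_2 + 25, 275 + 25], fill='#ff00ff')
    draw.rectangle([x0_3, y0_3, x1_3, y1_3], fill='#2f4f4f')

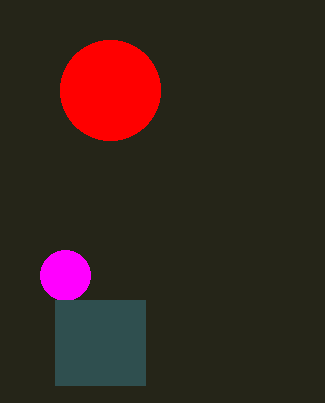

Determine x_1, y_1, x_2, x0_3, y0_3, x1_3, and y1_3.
x_1 = 110
y_1 = 90
x_2 = 65
x0_3 = 55
y0_3 = 300
x1_3 = 145
y1_3 = 385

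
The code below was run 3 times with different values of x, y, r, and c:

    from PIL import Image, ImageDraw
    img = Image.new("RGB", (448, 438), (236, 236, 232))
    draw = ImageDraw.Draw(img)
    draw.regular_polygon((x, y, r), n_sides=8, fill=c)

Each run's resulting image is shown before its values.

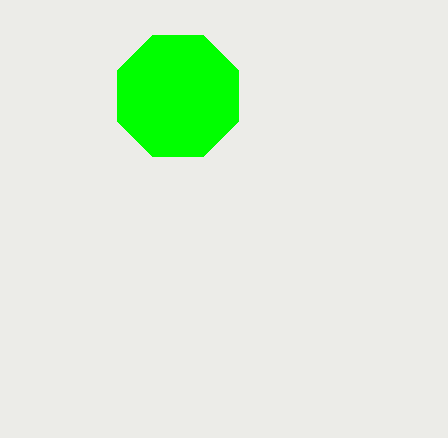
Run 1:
x = 178
y = 96
r = 66
c = 'lime'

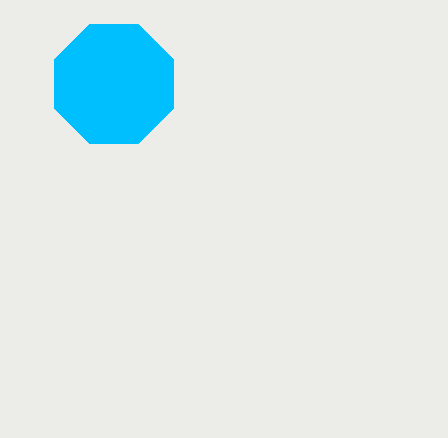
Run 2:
x = 114; y = 84; r = 64; c = 'deepskyblue'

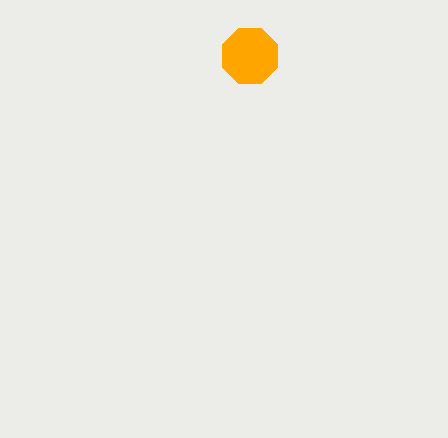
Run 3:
x = 250, y = 56, r = 30, c = 'orange'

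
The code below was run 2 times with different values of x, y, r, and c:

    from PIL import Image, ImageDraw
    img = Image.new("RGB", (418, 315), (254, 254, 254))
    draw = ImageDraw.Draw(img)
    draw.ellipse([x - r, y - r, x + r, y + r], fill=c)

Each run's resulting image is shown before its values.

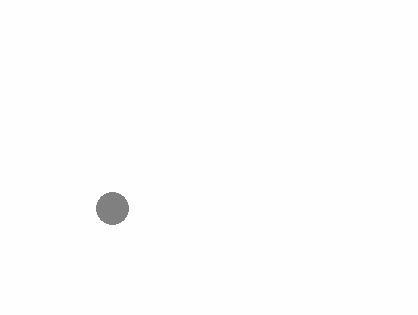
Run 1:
x = 112; y = 208; r = 16; c = 'gray'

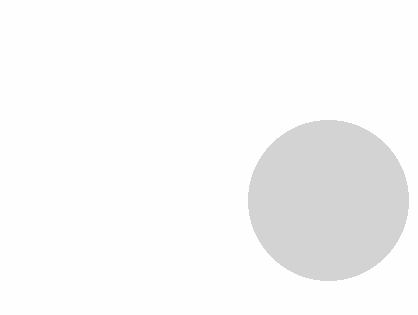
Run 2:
x = 328, y = 200, r = 80, c = 'lightgray'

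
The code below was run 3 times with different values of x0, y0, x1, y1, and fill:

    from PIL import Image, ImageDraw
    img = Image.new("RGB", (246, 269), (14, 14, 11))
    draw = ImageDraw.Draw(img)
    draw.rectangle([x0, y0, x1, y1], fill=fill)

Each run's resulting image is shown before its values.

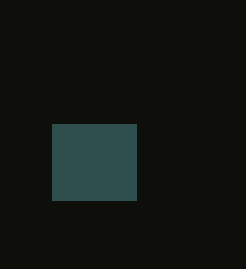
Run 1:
x0 = 52
y0 = 124
x1 = 136
y1 = 200
fill = 'darkslategray'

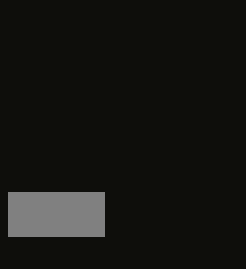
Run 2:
x0 = 8, y0 = 192, x1 = 104, y1 = 236, fill = 'gray'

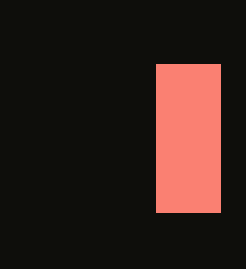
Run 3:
x0 = 156
y0 = 64
x1 = 220
y1 = 212
fill = 'salmon'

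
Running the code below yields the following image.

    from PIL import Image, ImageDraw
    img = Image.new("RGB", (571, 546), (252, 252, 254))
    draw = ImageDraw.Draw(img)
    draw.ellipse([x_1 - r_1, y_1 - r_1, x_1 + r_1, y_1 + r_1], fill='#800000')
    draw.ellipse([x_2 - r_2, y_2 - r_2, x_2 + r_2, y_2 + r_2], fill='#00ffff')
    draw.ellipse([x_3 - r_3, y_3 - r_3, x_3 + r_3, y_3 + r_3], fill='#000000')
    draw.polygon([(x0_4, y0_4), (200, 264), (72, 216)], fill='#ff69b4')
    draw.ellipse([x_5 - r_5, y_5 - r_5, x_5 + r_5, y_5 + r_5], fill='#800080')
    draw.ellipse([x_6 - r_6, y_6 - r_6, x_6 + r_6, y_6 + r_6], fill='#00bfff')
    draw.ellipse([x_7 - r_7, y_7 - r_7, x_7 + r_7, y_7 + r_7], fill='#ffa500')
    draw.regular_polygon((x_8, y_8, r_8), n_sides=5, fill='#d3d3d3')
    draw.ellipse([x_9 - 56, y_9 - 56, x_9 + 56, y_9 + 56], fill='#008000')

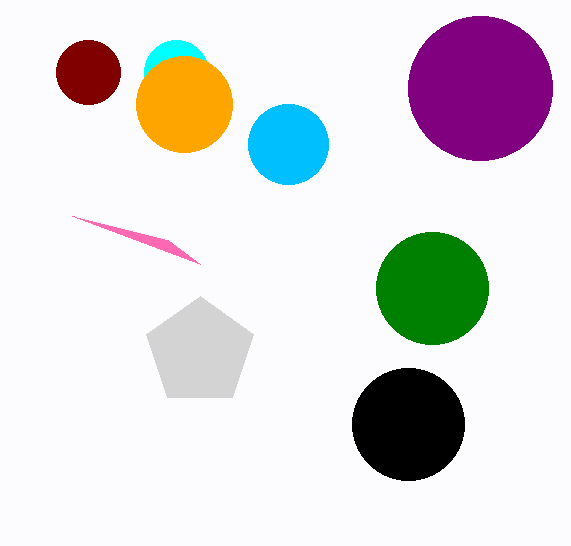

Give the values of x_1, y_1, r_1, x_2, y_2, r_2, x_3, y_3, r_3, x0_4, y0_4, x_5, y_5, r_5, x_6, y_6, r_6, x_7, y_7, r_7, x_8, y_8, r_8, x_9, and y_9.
x_1 = 88
y_1 = 72
r_1 = 32
x_2 = 176
y_2 = 72
r_2 = 32
x_3 = 408
y_3 = 424
r_3 = 56
x0_4 = 168
y0_4 = 240
x_5 = 480
y_5 = 88
r_5 = 72
x_6 = 288
y_6 = 144
r_6 = 40
x_7 = 184
y_7 = 104
r_7 = 48
x_8 = 200
y_8 = 352
r_8 = 56
x_9 = 432
y_9 = 288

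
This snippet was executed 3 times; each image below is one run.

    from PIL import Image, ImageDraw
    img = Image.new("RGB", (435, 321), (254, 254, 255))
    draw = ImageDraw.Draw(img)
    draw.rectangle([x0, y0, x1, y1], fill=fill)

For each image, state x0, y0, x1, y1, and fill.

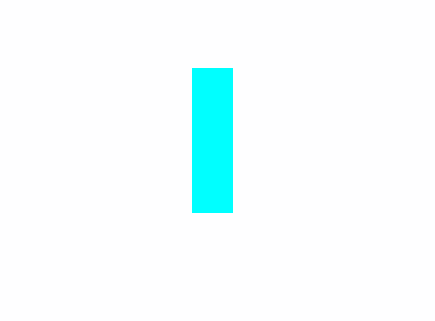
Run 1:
x0 = 192
y0 = 68
x1 = 232
y1 = 212
fill = 'cyan'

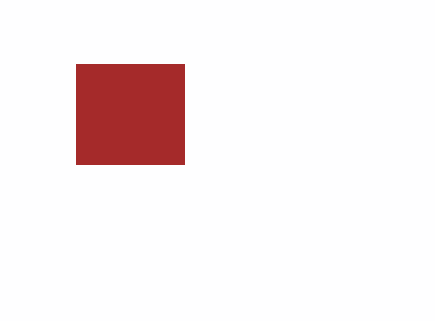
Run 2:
x0 = 76; y0 = 64; x1 = 184; y1 = 164; fill = 'brown'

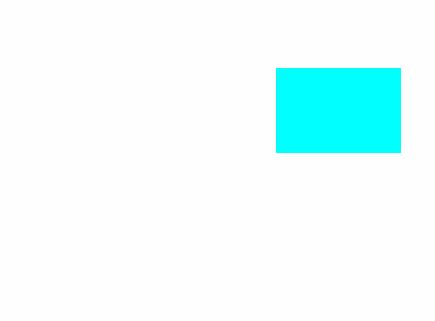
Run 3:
x0 = 276, y0 = 68, x1 = 400, y1 = 152, fill = 'cyan'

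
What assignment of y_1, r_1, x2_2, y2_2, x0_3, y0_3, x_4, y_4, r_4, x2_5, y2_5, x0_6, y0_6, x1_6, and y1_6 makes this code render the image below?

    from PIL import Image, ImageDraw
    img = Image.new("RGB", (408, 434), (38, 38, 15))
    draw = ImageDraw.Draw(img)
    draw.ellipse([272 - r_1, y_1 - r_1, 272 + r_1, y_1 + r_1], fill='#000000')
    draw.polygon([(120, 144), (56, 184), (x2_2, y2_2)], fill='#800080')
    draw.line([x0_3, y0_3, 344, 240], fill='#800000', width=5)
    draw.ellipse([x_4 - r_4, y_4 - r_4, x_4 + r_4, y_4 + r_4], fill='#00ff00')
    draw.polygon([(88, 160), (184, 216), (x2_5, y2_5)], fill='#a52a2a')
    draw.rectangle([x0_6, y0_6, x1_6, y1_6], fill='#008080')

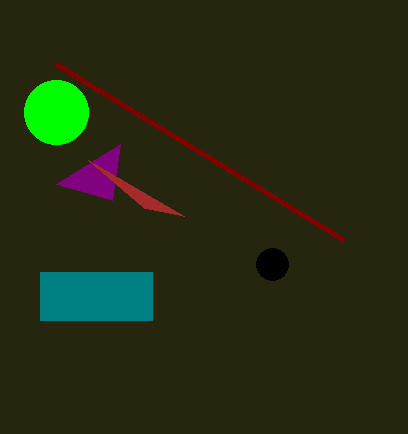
y_1 = 264
r_1 = 16
x2_2 = 112
y2_2 = 200
x0_3 = 56
y0_3 = 64
x_4 = 56
y_4 = 112
r_4 = 32
x2_5 = 144
y2_5 = 208
x0_6 = 40
y0_6 = 272
x1_6 = 152
y1_6 = 320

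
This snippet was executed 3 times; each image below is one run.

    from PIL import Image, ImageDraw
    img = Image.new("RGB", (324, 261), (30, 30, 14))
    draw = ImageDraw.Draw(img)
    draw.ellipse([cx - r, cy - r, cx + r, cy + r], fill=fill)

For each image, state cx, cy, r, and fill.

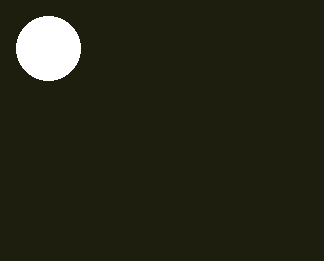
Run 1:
cx = 48; cy = 48; r = 32; fill = 'white'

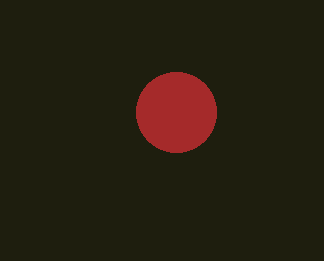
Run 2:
cx = 176
cy = 112
r = 40
fill = 'brown'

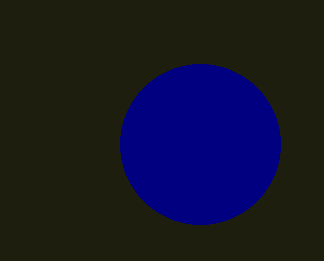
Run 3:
cx = 200; cy = 144; r = 80; fill = 'navy'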